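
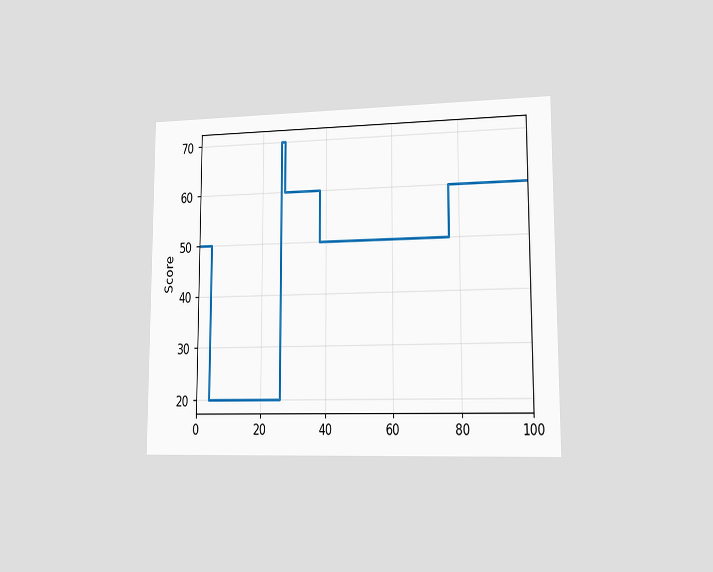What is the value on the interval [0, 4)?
50

The chart is viewed slightly from the right. On [0, 4) the step sits at 50.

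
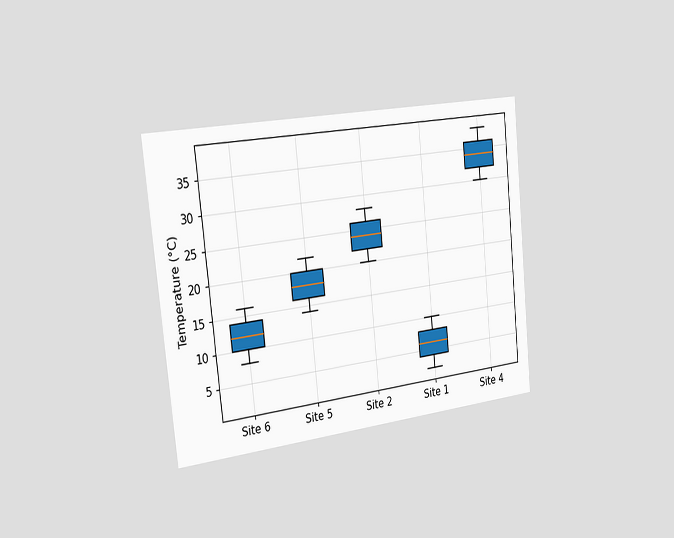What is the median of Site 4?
34°C

The chart is tilted about 6° counter-clockwise and viewed slightly from the left. The median line in the Site 4 box sits at 34°C.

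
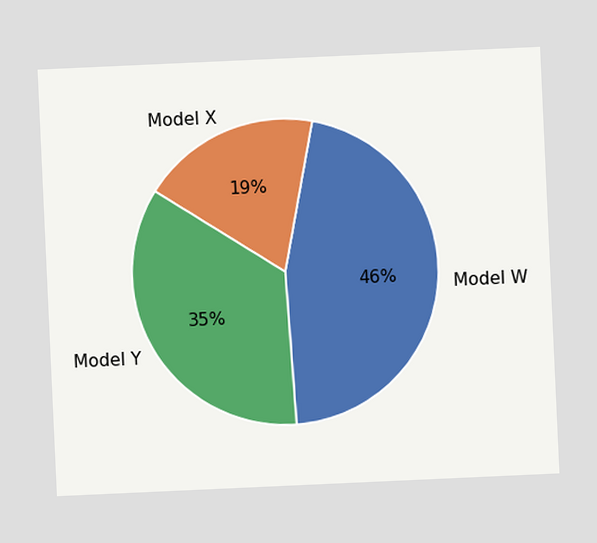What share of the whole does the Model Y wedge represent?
35%

The chart is tilted about 3° counter-clockwise. The Model Y slice takes up 35% of the pie.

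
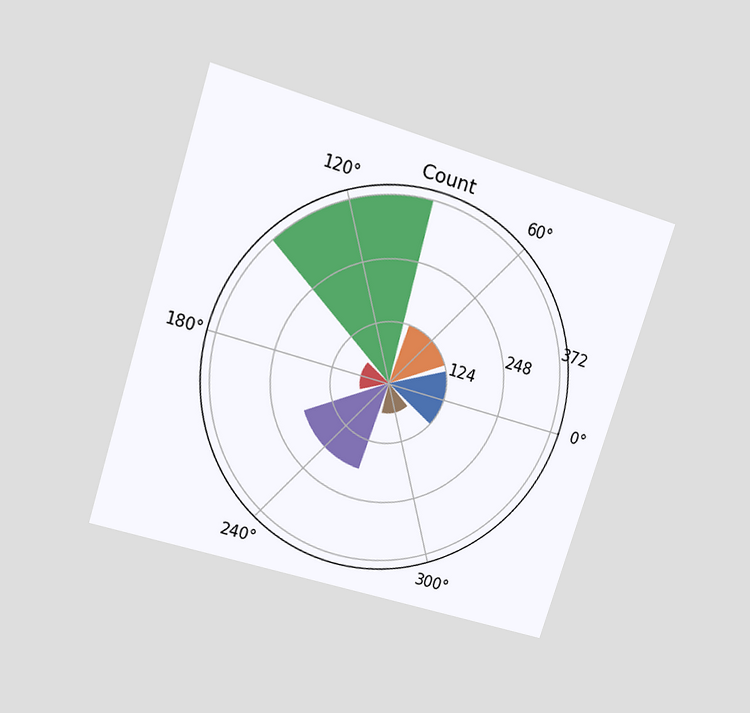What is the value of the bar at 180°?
The chart is tilted about 17° clockwise and viewed at a slight angle. The bar at 180° reaches 62 on the radial axis.

62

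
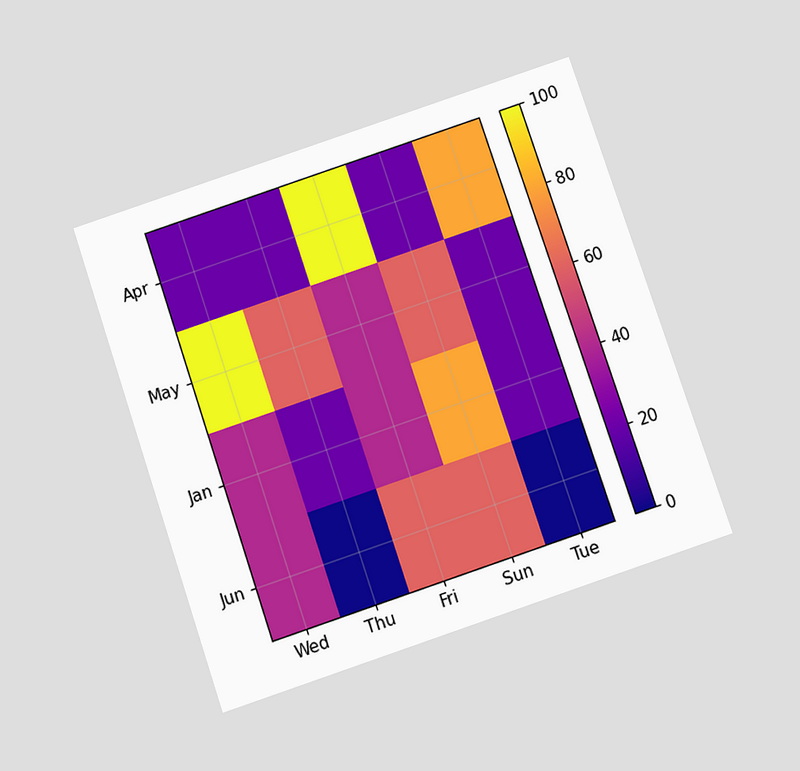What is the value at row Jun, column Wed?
The chart is tilted about 19° counter-clockwise and viewed slightly from below. Matching cell (Jun, Wed) against the colorbar gives 40.

40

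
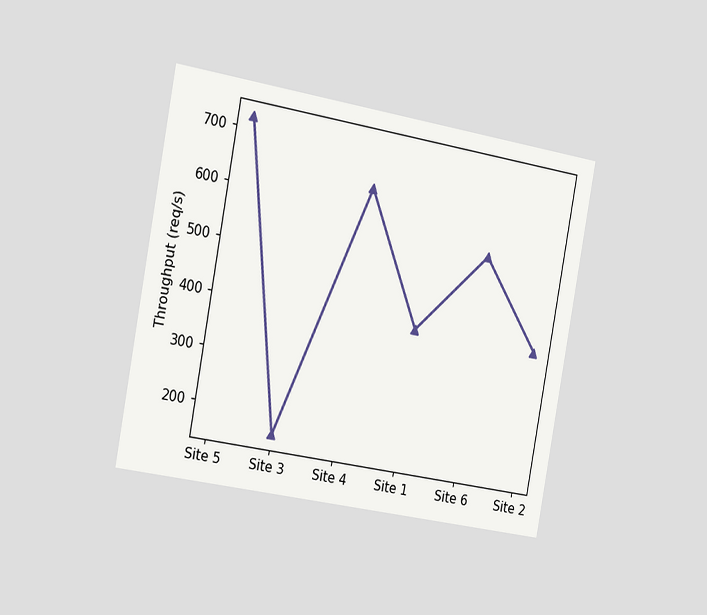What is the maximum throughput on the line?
720req/s

The chart is tilted about 10° clockwise and viewed slightly from the left. The highest point is at Site 5, and reading across to the y-axis gives 720req/s.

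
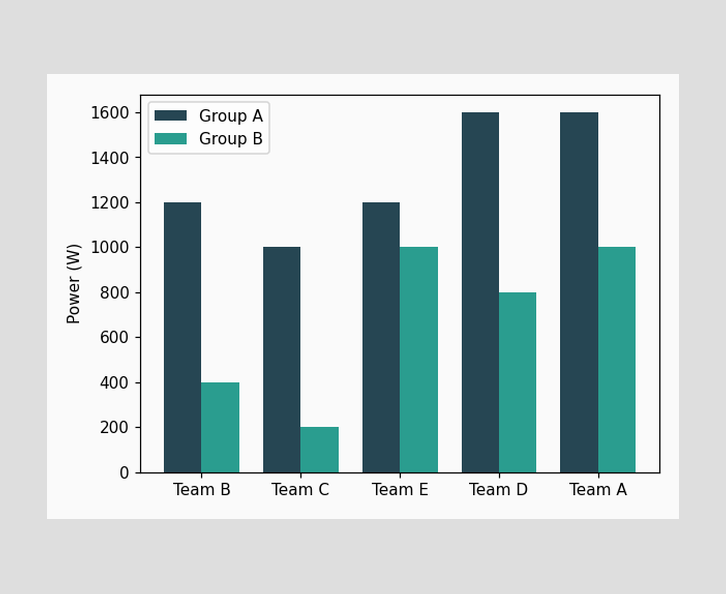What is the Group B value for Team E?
The Group B bar at Team E reaches 1000W on the y-axis.

1000W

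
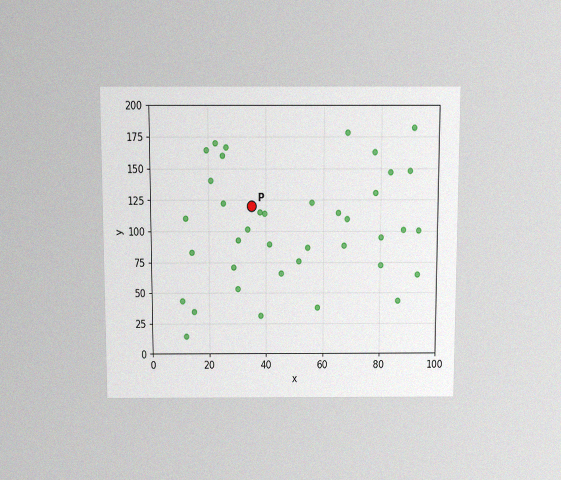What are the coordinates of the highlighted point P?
The chart is viewed slightly from above, with some photo noise. Following the gridlines from P to each axis, P sits at (35, 120).

(35, 120)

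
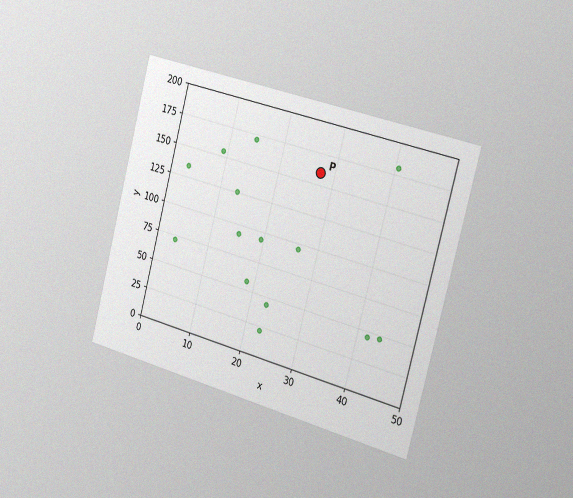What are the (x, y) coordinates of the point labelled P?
(27.5, 160)

The chart is tilted about 15° clockwise and viewed slightly from the right, with some photo noise. Following the gridlines from P to each axis, P sits at (27.5, 160).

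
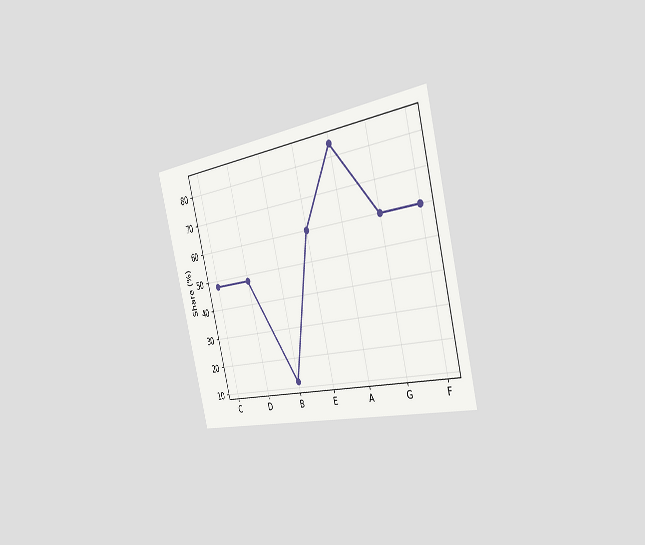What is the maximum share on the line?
The chart is tilted about 14° counter-clockwise and viewed slightly from the right. The highest point is at A, and reading across to the y-axis gives 84%.

84%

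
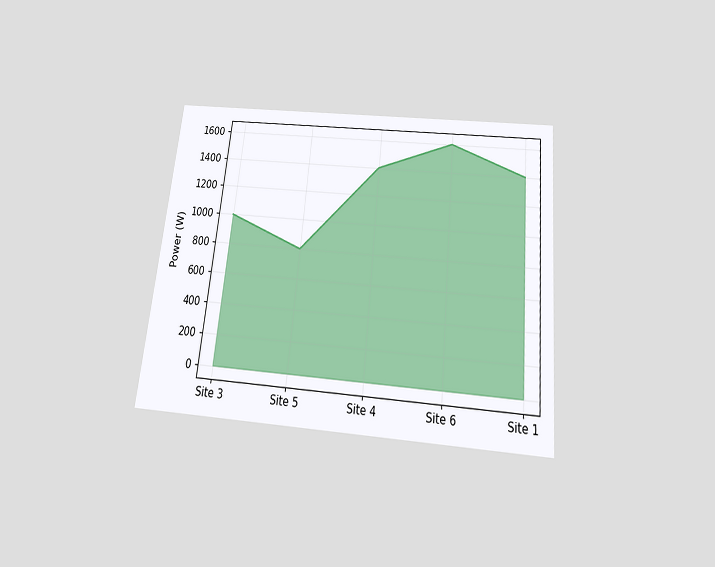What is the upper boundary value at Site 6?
1600W

The chart is tilted about 6° clockwise and viewed slightly from below. At Site 6 the upper boundary is at 1600W.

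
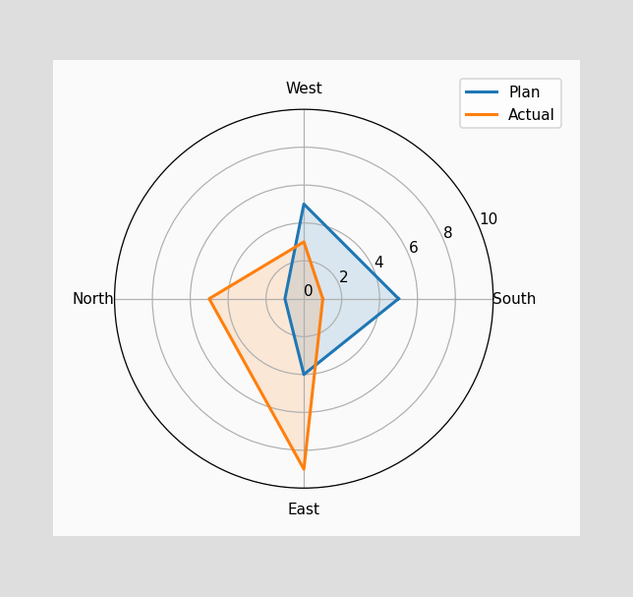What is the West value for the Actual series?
3

On the West axis, Actual reaches 3.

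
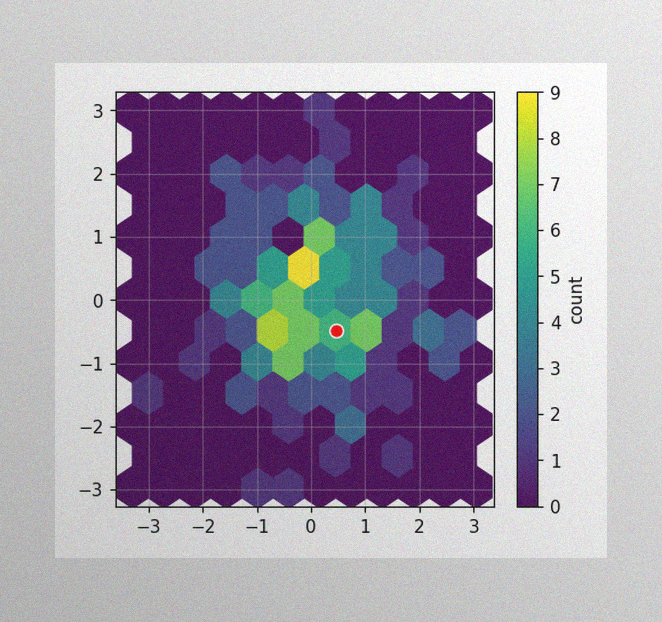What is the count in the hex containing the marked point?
6

The image has some photo noise and uneven lighting. The marked hex reads 6 on the colorbar.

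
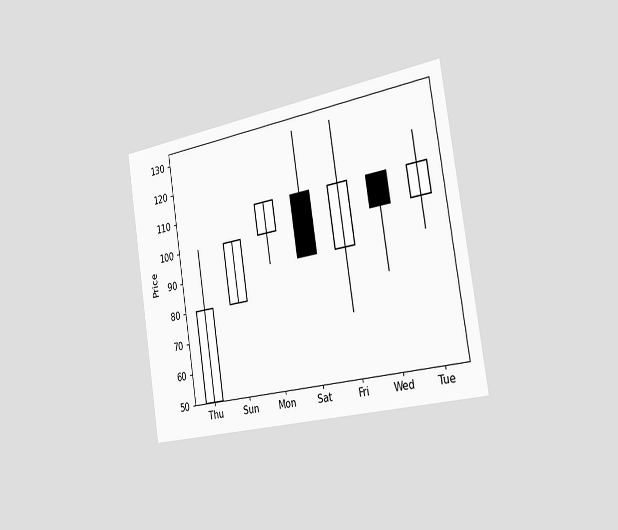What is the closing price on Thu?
The chart is tilted about 9° counter-clockwise and viewed slightly from the right. The Thu candle closes at 80.

80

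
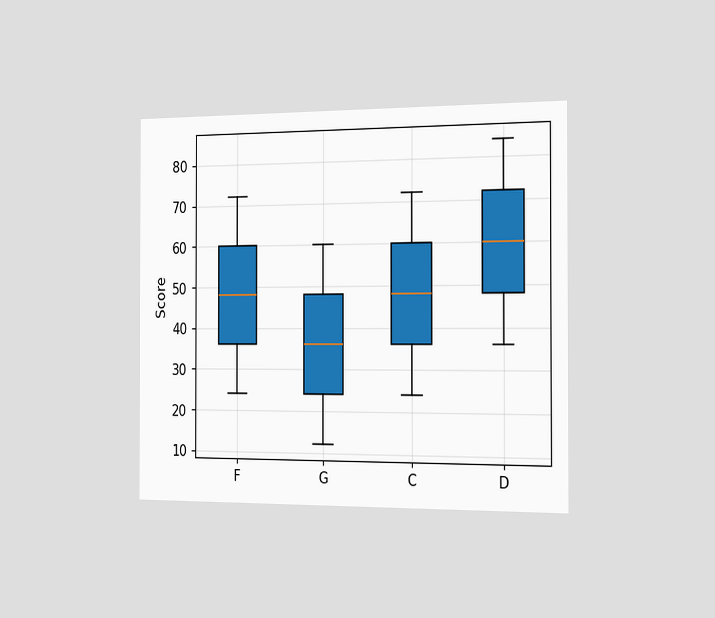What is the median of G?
36

The chart is viewed slightly from the right. The median line in the G box sits at 36.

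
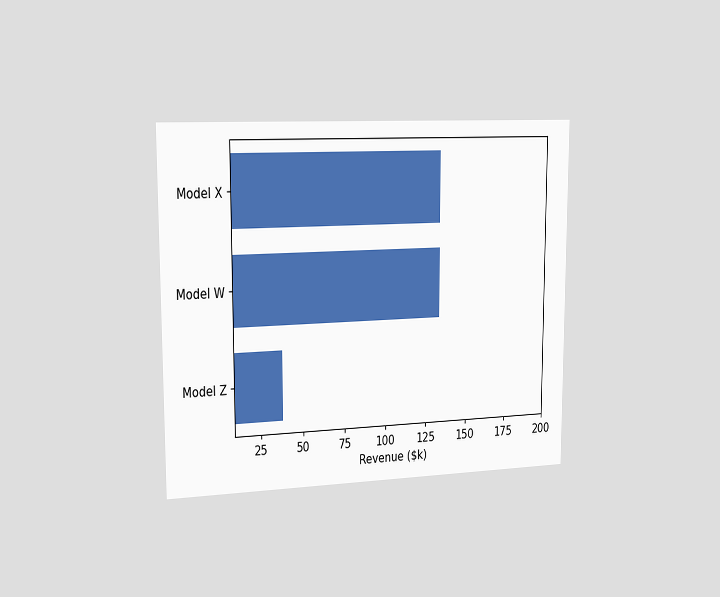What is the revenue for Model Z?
The chart is viewed slightly from the left. Reading along the chart's x-axis, the Model Z bar reaches $38k.

$38k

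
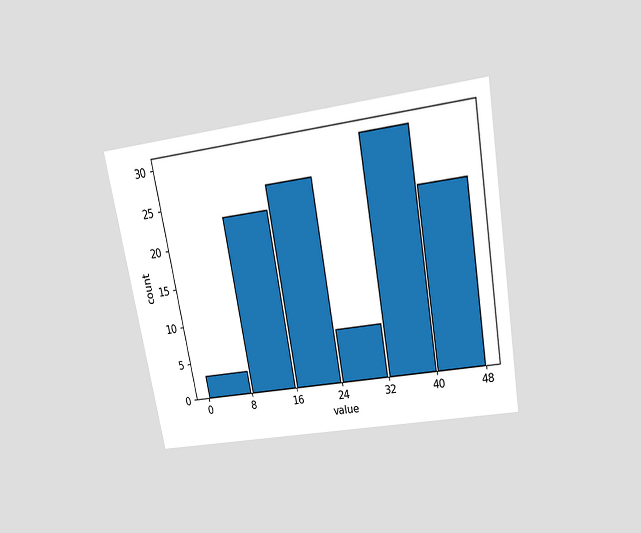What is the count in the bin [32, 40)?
The chart is tilted about 10° counter-clockwise and viewed slightly from above. The [32, 40) bin has height 30.

30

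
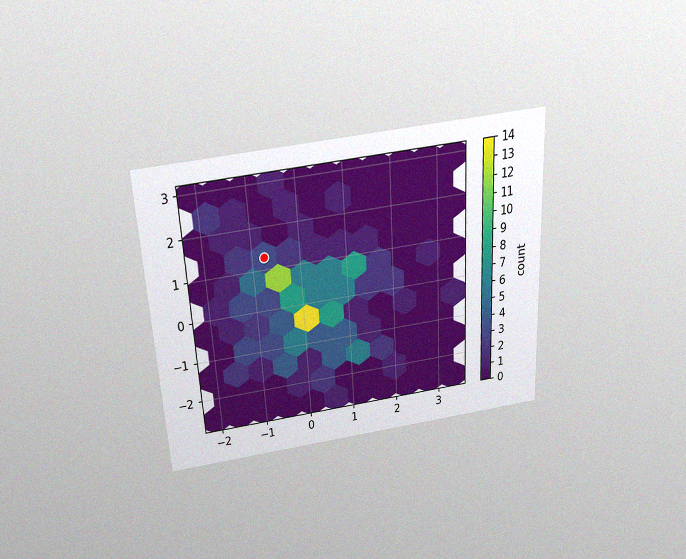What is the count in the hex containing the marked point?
3

The chart is tilted about 3° counter-clockwise and viewed slightly from above, with some photo noise. The marked hex reads 3 on the colorbar.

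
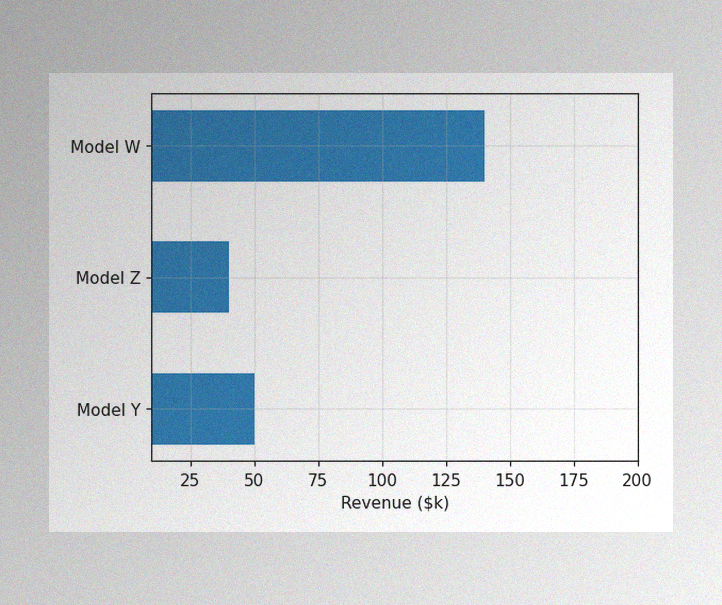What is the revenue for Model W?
$140k

The image has some photo noise and uneven lighting. Reading along the chart's x-axis, the Model W bar reaches $140k.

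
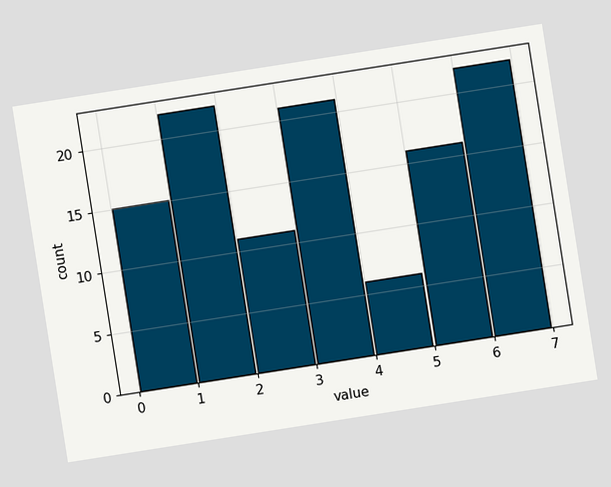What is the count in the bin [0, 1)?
15

The chart is tilted about 9° counter-clockwise. The [0, 1) bin has height 15.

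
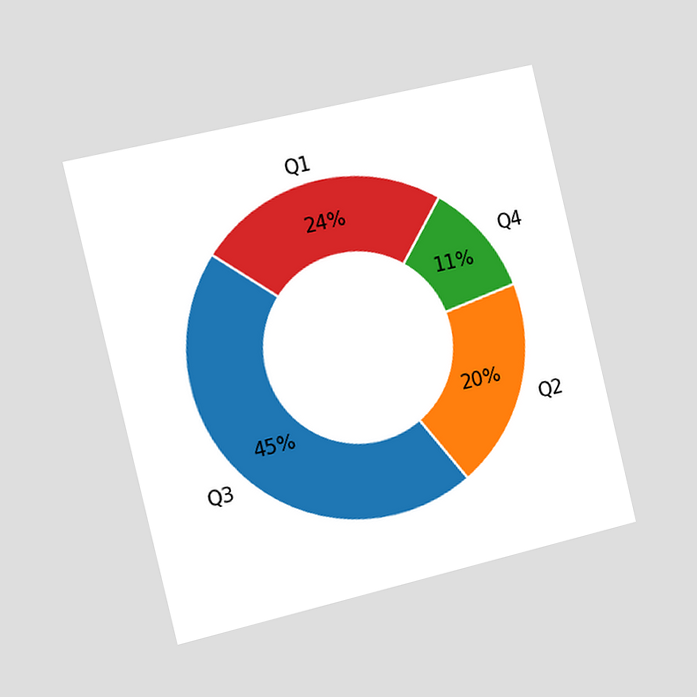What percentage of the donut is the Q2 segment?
The chart is tilted about 13° counter-clockwise and viewed slightly from the left. The Q2 segment takes up 20% of the ring.

20%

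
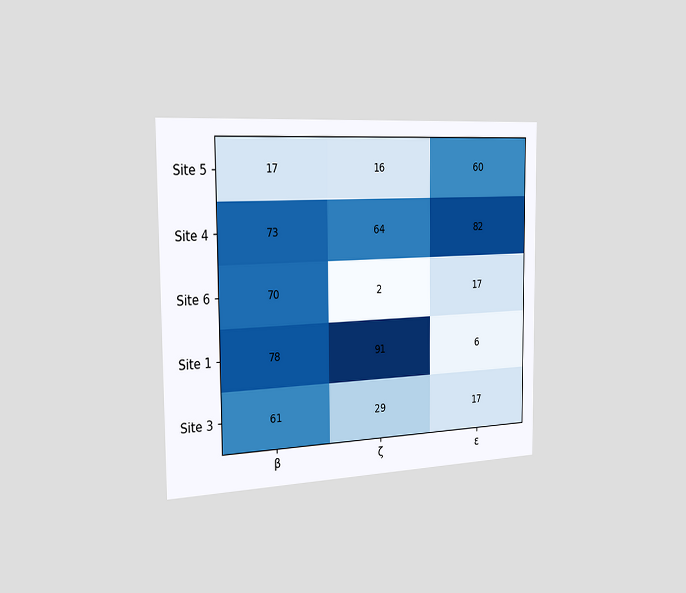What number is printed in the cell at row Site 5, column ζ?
16

The chart is viewed slightly from the left. The (Site 5, ζ) cell reads 16.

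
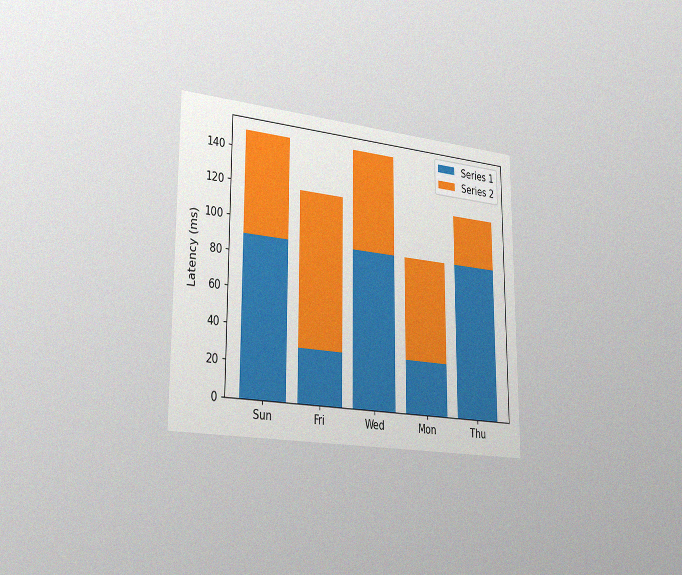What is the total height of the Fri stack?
The chart is viewed slightly from the left, with some photo noise. The Fri stack's top reaches 120ms on the y-axis.

120ms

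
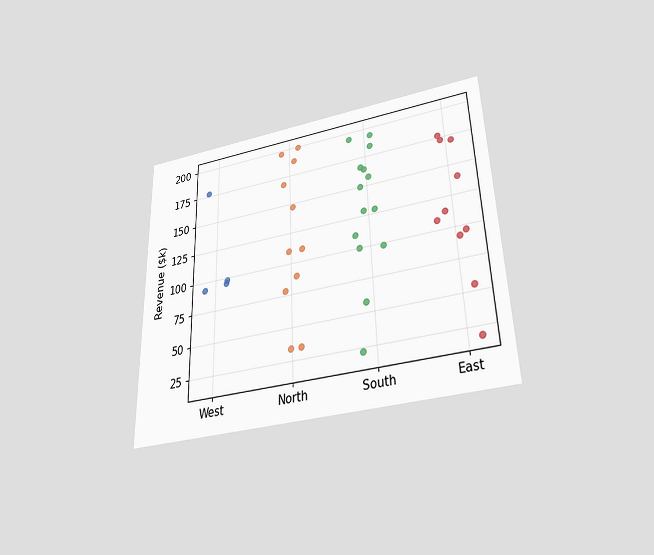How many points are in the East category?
10

The chart is viewed slightly from below. Counting the markers in the East column gives 10.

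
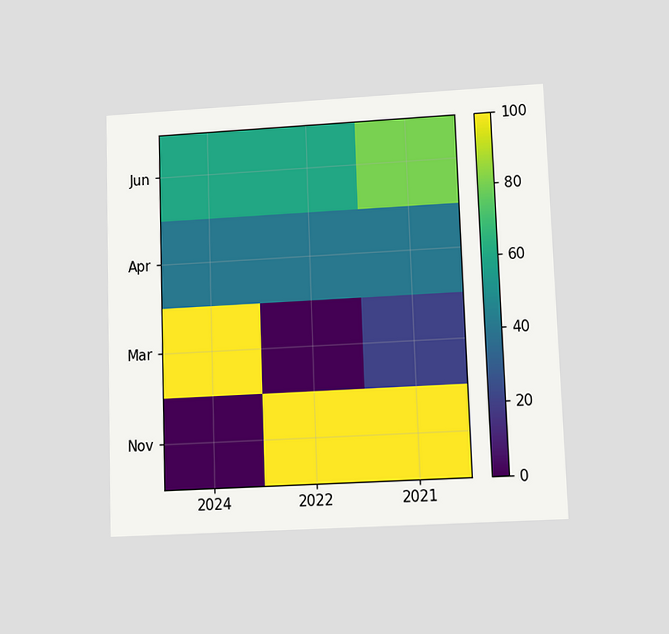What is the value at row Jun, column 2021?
80

The chart is tilted about 2° counter-clockwise and viewed at a slight angle. Matching cell (Jun, 2021) against the colorbar gives 80.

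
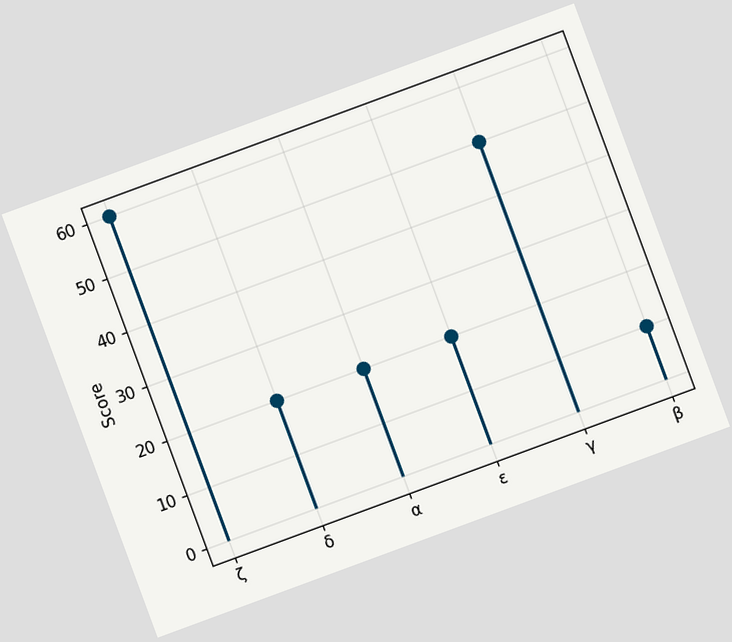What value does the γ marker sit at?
The chart is tilted about 20° counter-clockwise. The γ marker sits at 50.

50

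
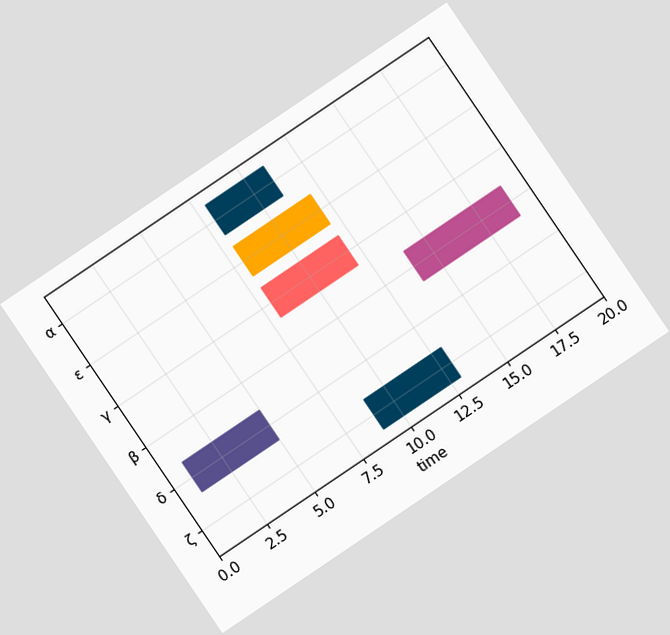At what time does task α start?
8

The chart is tilted about 34° counter-clockwise. The α bar begins at t=8.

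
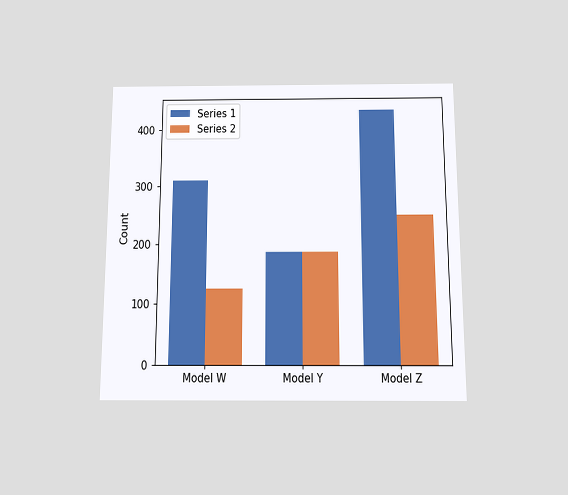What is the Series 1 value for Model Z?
The chart is viewed slightly from below. The Series 1 bar at Model Z reaches 434 on the y-axis.

434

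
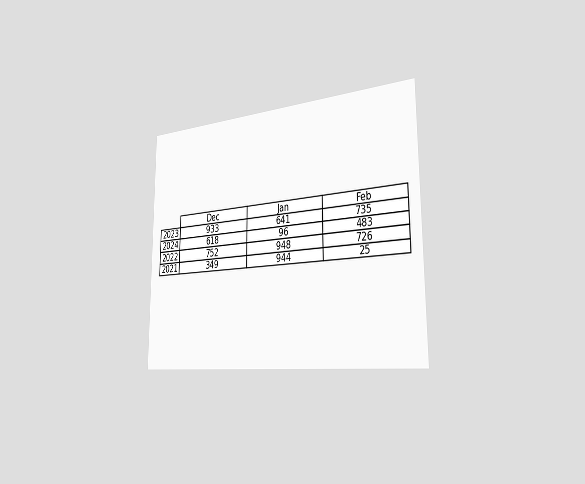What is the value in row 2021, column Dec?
The chart is viewed slightly from the right. The (2021, Dec) cell reads 349.

349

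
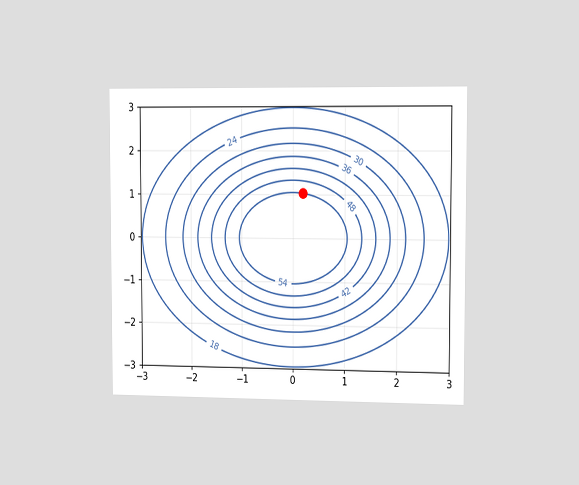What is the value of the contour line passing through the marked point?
The chart is viewed slightly from the right. The marked point sits on the contour labelled 54.

54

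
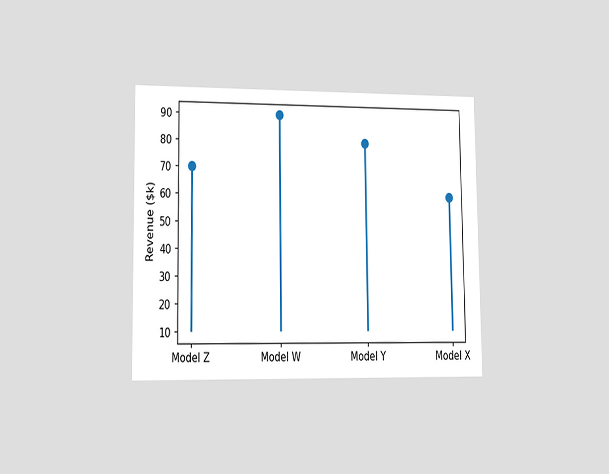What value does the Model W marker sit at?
$90k

The chart is viewed slightly from the left. The Model W marker sits at $90k.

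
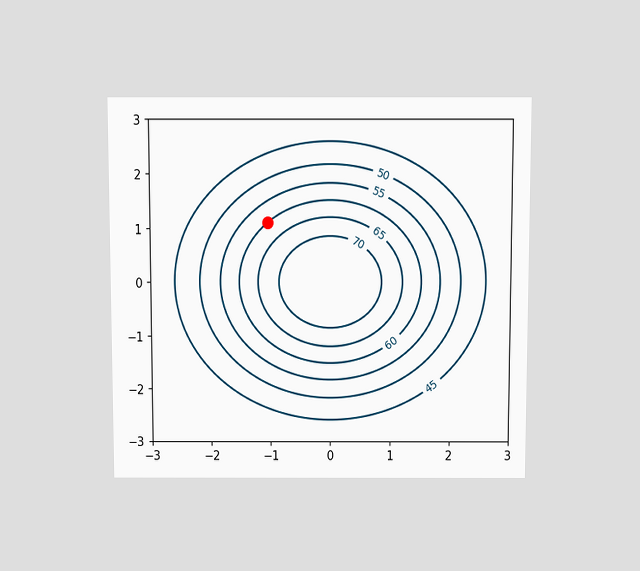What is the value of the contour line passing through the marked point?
The chart is viewed slightly from above. The marked point sits on the contour labelled 60.

60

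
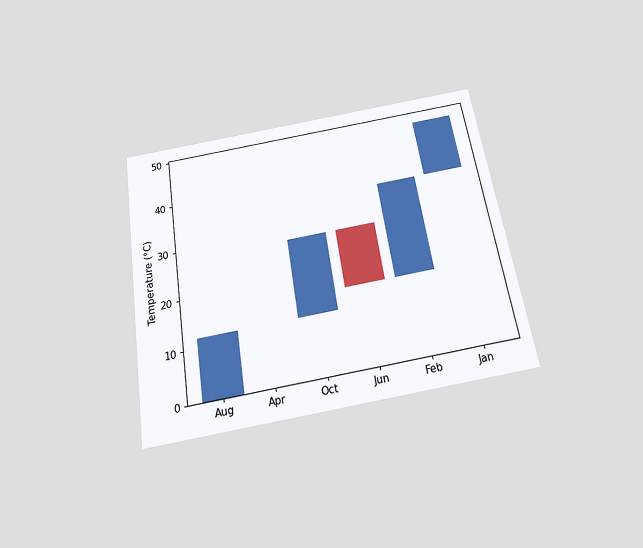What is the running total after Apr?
12°C

The chart is tilted about 9° counter-clockwise and viewed slightly from below. After Apr the running total reaches 12°C.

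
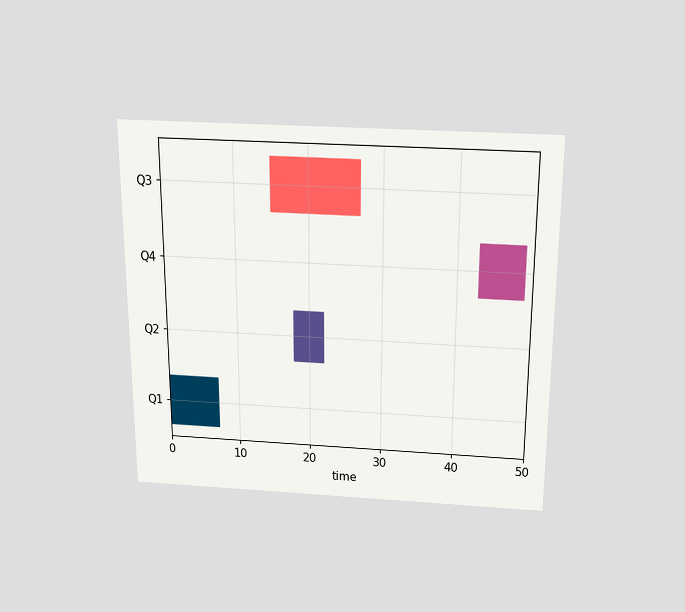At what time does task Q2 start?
The chart is viewed slightly from above. The Q2 bar begins at t=18.

18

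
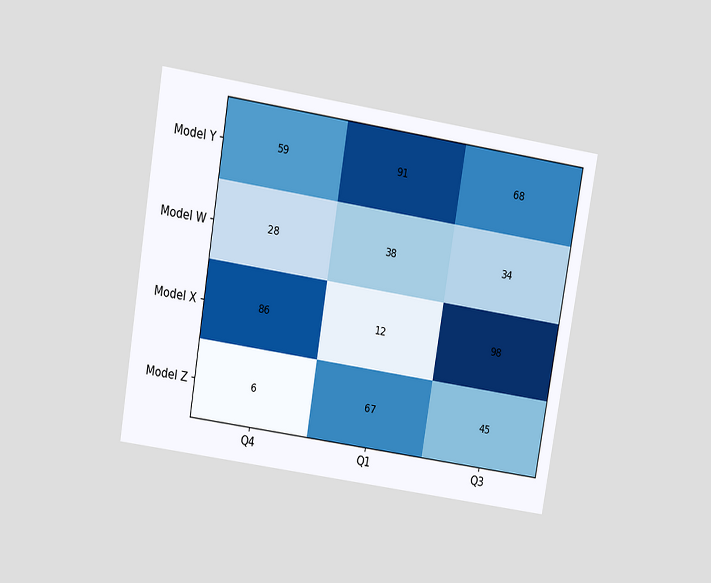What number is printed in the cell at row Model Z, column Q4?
The chart is tilted about 9° clockwise and viewed slightly from above. The (Model Z, Q4) cell reads 6.

6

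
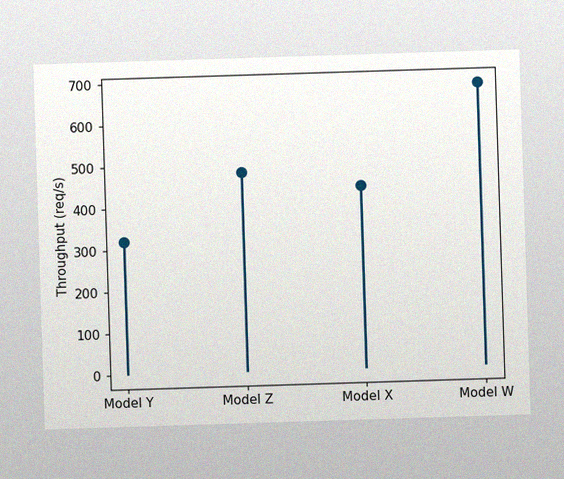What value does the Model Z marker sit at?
480req/s

The image has some photo noise and uneven lighting. The Model Z marker sits at 480req/s.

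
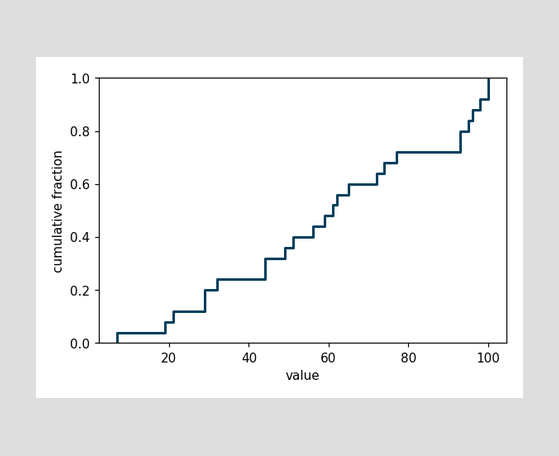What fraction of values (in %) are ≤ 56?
44%

At x=56 the ECDF step is at 44%.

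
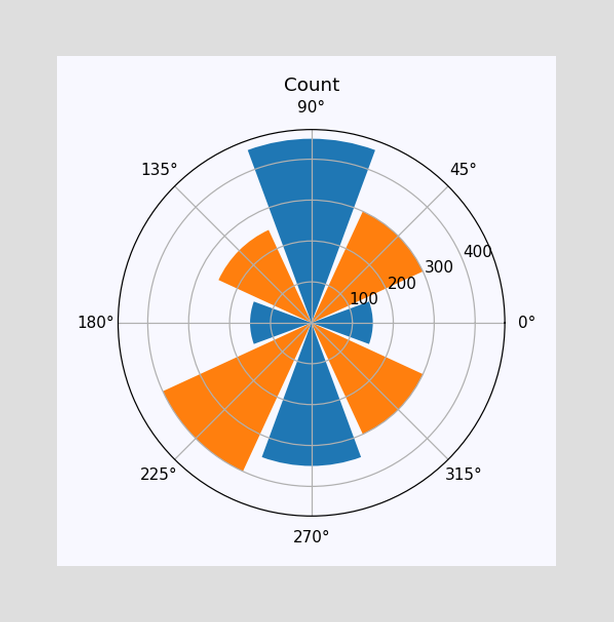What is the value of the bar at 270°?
The bar at 270° reaches 350 on the radial axis.

350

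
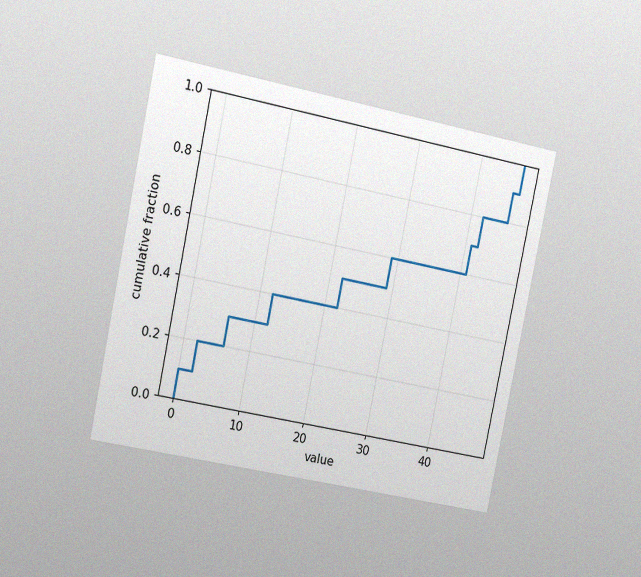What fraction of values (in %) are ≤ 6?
The chart is tilted about 12° clockwise and viewed slightly from the left, with some photo noise. At x=6 the ECDF step is at 30%.

30%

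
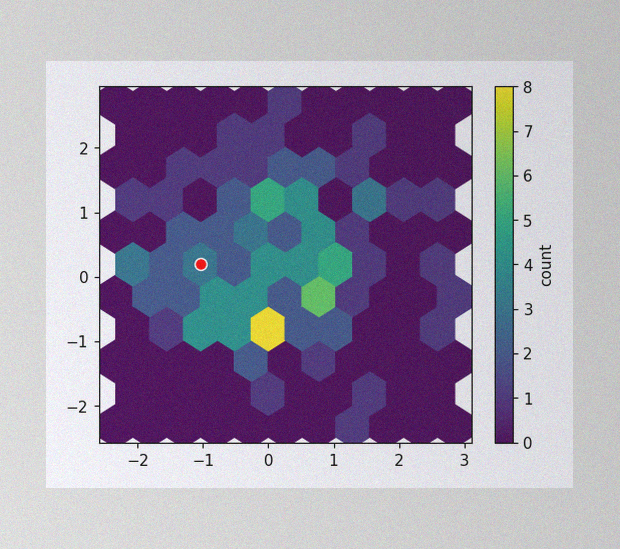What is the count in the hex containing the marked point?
The image has some photo noise and uneven lighting. The marked hex reads 3 on the colorbar.

3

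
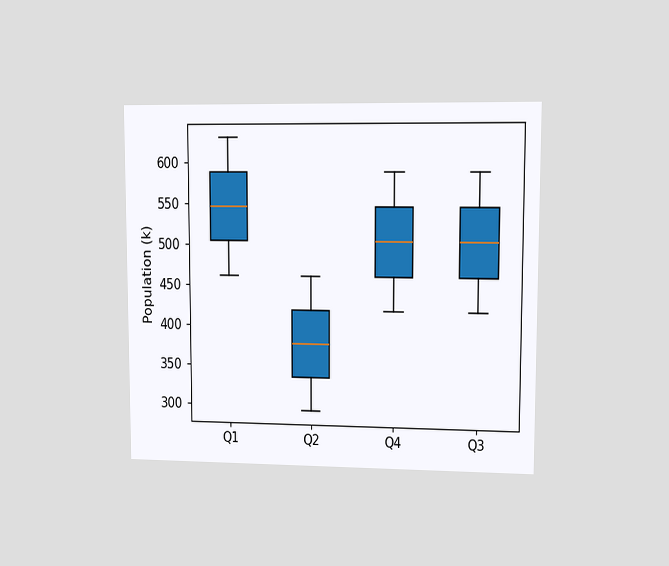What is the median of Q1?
The chart is viewed at a slight angle. The median line in the Q1 box sits at 546k.

546k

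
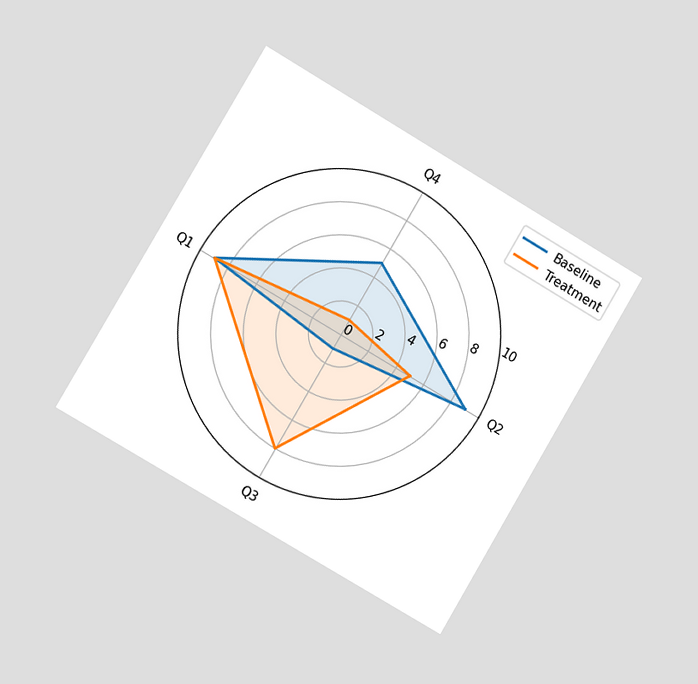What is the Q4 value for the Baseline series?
5

The chart is tilted about 31° clockwise and viewed slightly from the left. On the Q4 axis, Baseline reaches 5.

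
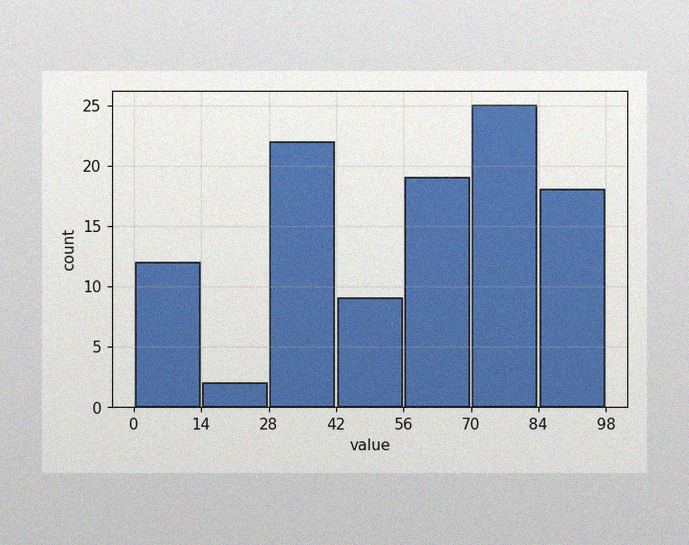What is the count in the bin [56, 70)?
The image has some photo noise and uneven lighting. The [56, 70) bin has height 19.

19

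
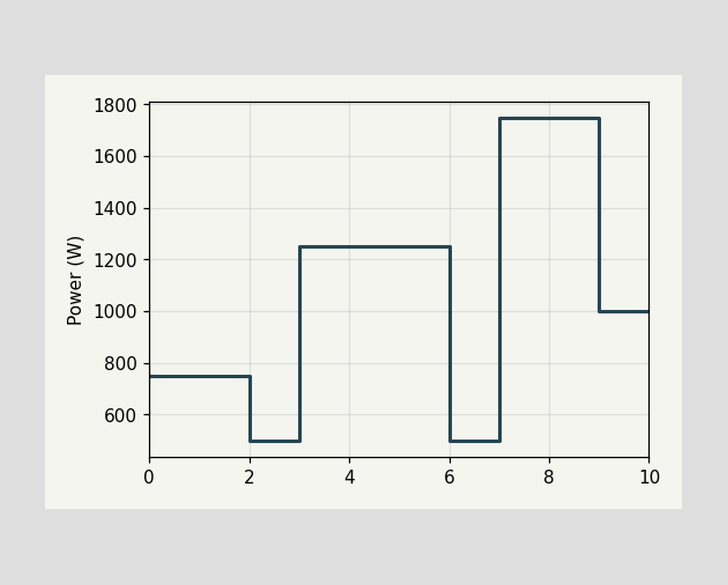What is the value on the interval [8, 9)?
1750W

On [8, 9) the step sits at 1750W.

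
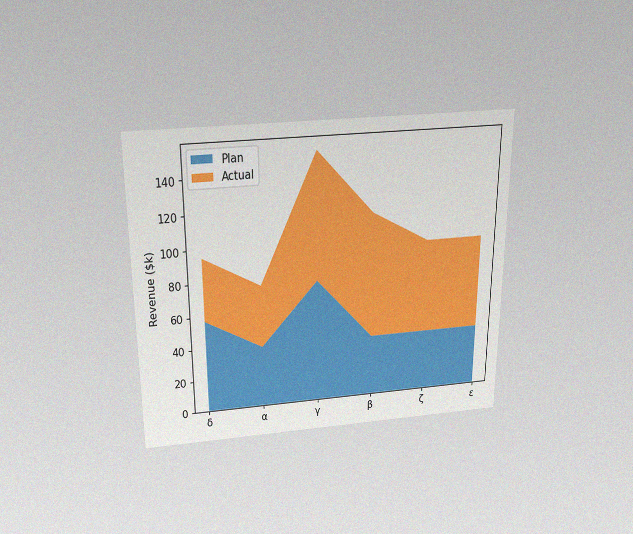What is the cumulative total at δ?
$95k

The chart is viewed slightly from above, with some photo noise. The stacked total at δ reaches $95k.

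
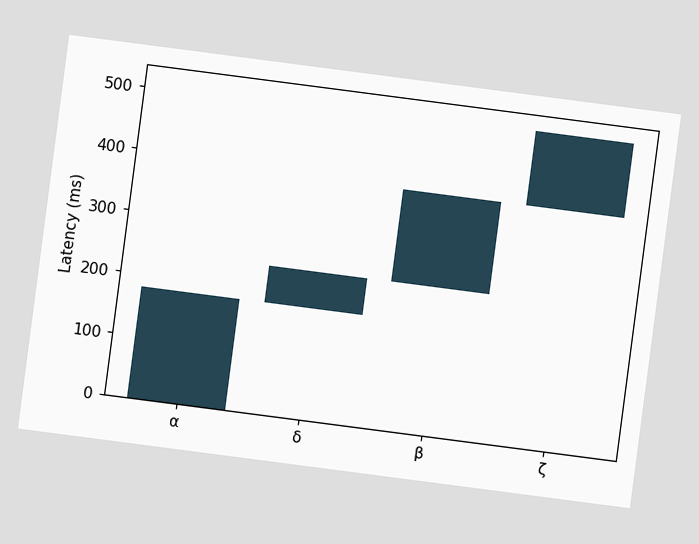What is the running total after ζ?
510ms

The chart is tilted about 7° clockwise. After ζ the running total reaches 510ms.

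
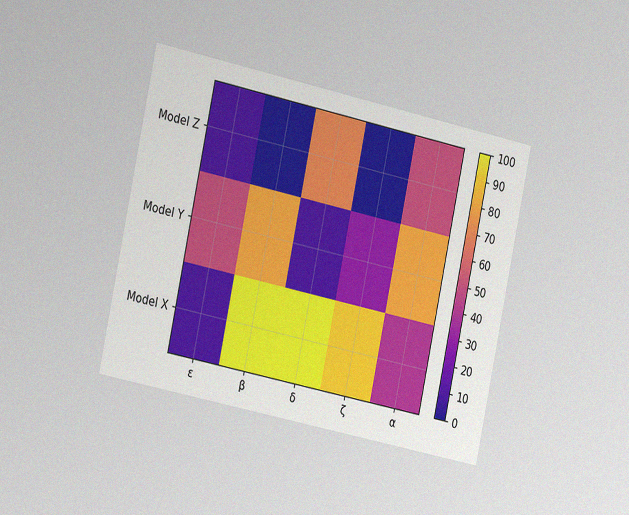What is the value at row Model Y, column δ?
10

The chart is tilted about 12° clockwise and viewed slightly from the left, with some photo noise. Matching cell (Model Y, δ) against the colorbar gives 10.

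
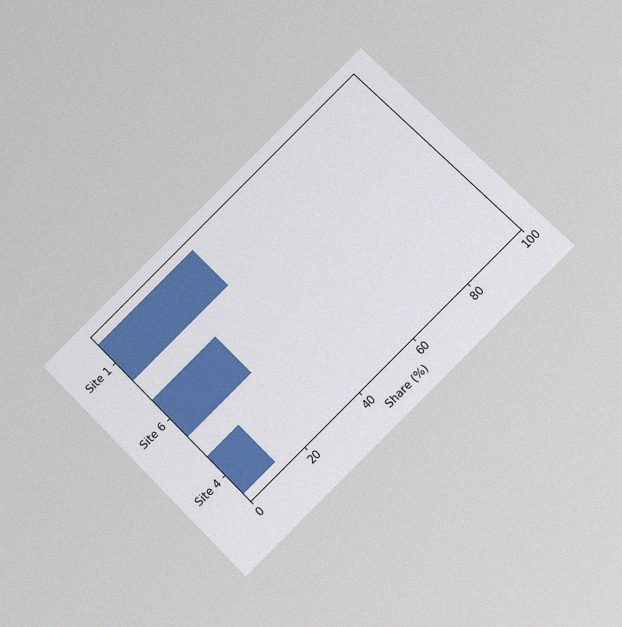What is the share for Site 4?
The chart is tilted about 45° counter-clockwise and viewed at a slight angle, with some photo noise. Reading along the chart's x-axis, the Site 4 bar reaches 12%.

12%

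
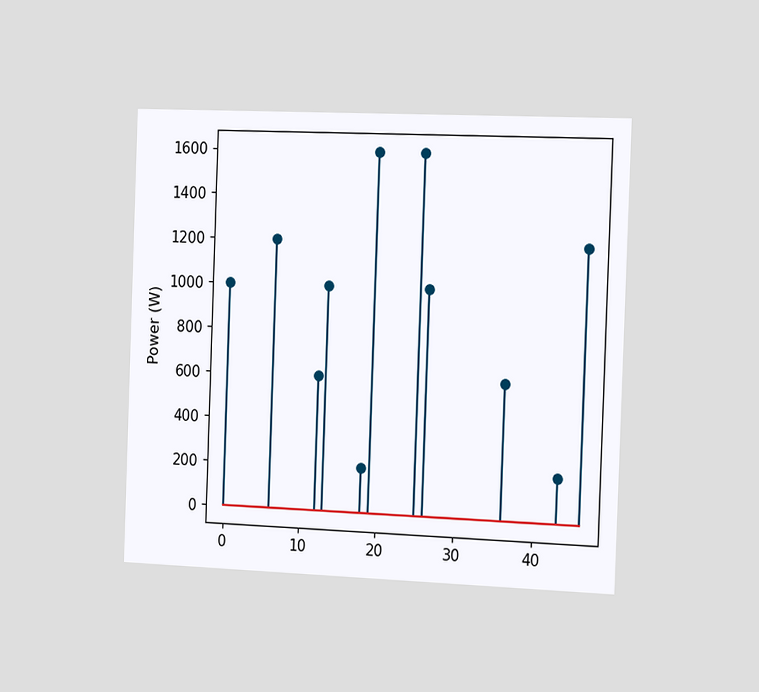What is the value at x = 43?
200W

The chart is tilted about 2° clockwise and viewed slightly from the right. The stem at x=43 reaches 200W.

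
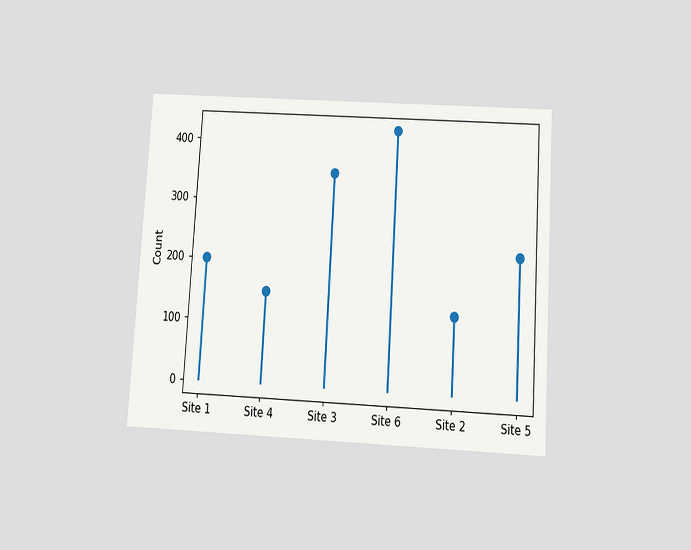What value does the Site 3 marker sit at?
The chart is tilted about 4° clockwise and viewed slightly from below. The Site 3 marker sits at 350.

350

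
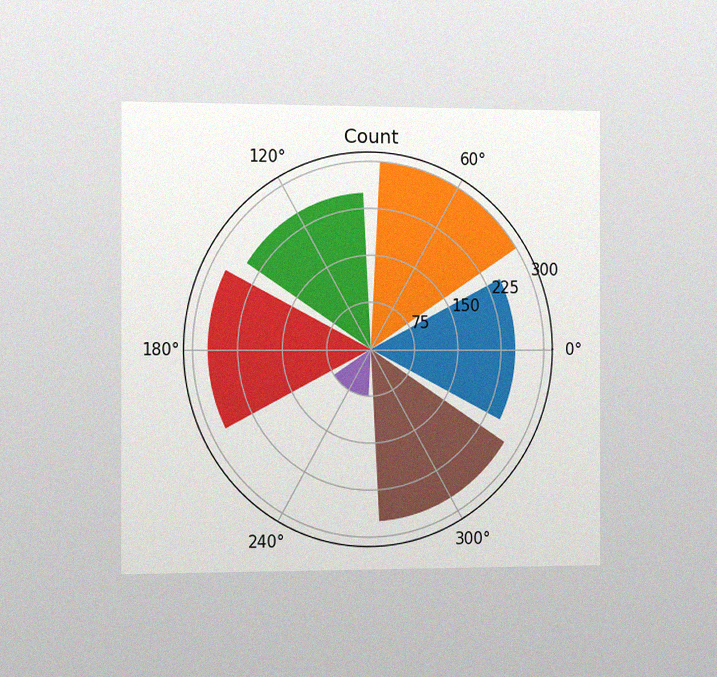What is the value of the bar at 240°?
The chart is viewed slightly from the left, with some photo noise. The bar at 240° reaches 75 on the radial axis.

75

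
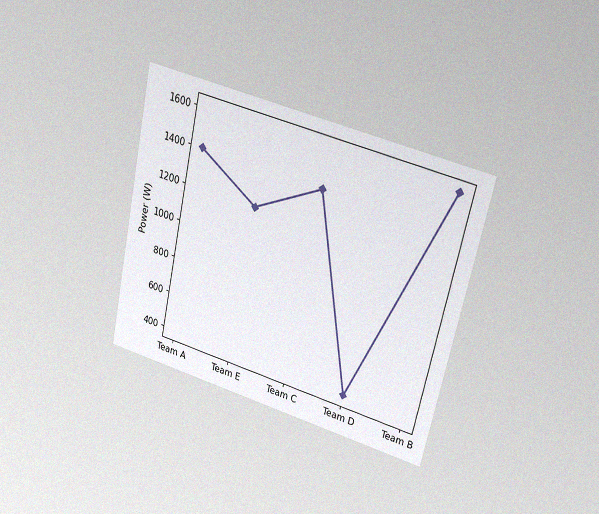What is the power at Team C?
1400W

The chart is tilted about 13° clockwise and viewed at a slight angle, with some photo noise. At Team C, the line is at 1400W.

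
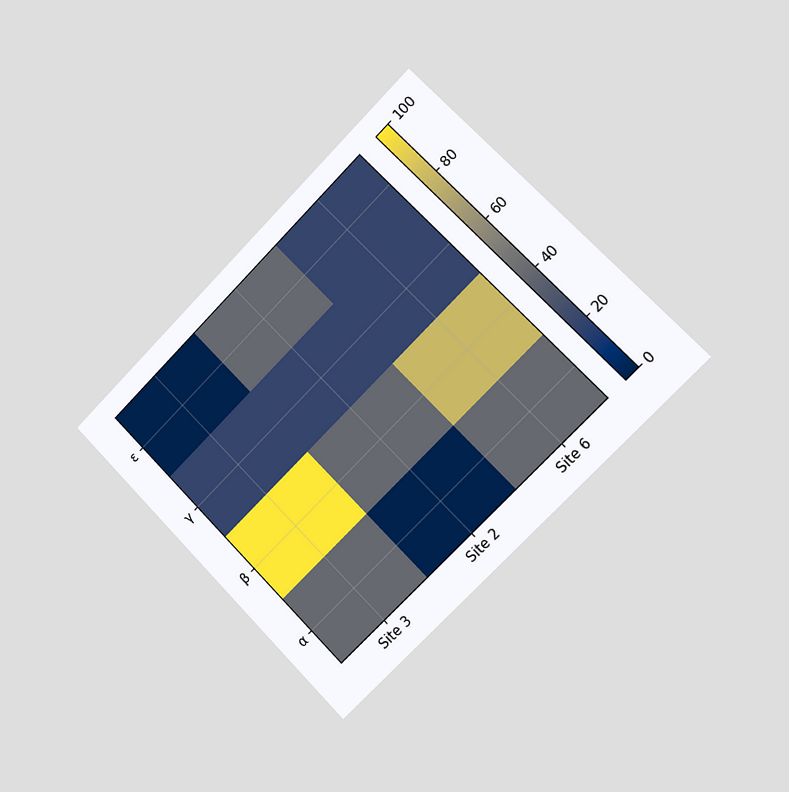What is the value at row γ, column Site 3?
The chart is tilted about 45° counter-clockwise and viewed slightly from the right. Matching cell (γ, Site 3) against the colorbar gives 20.

20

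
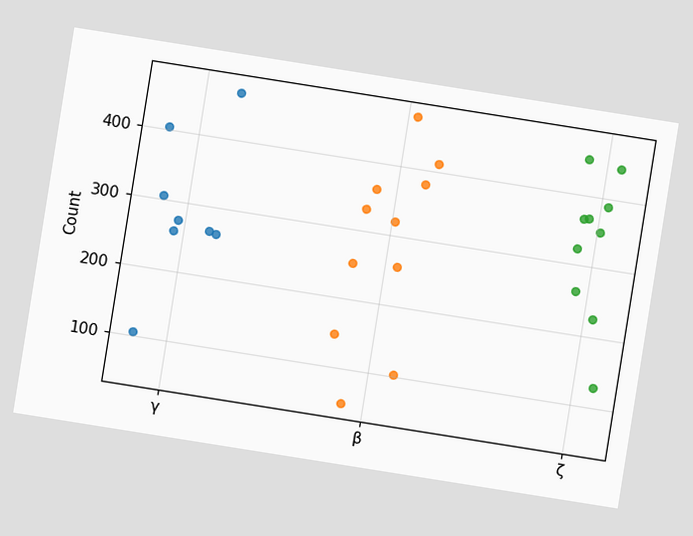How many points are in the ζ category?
The chart is tilted about 9° clockwise. Counting the markers in the ζ column gives 10.

10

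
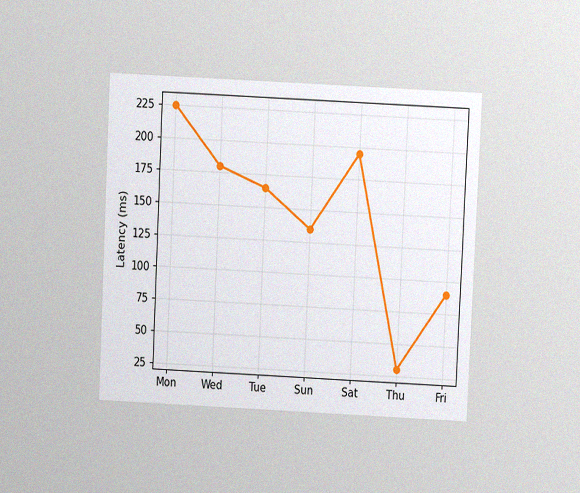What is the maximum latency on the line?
225ms

The chart is tilted about 3° clockwise and viewed at a slight angle, with some photo noise. The highest point is at Mon, and reading across to the y-axis gives 225ms.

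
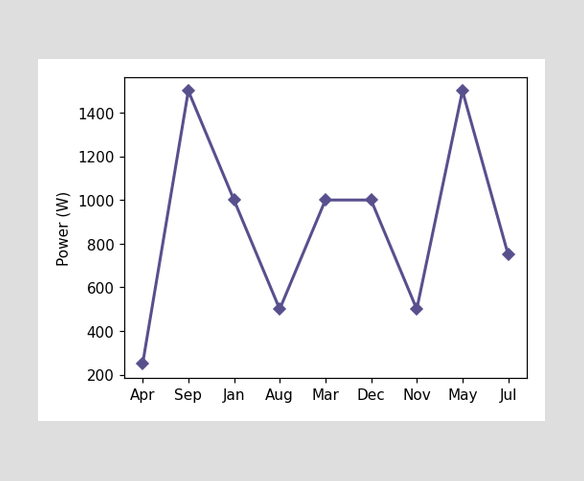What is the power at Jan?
At Jan, the line is at 1000W.

1000W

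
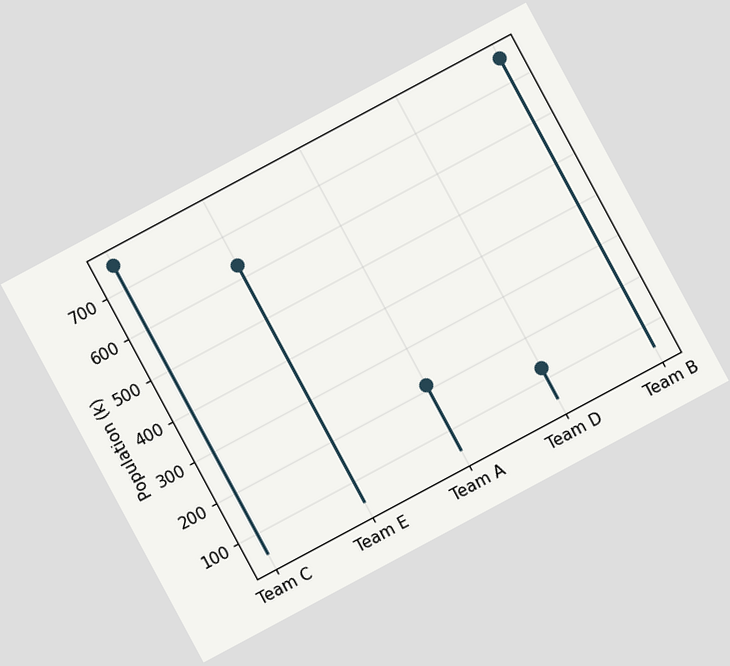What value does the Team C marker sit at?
The chart is tilted about 28° counter-clockwise. The Team C marker sits at 756k.

756k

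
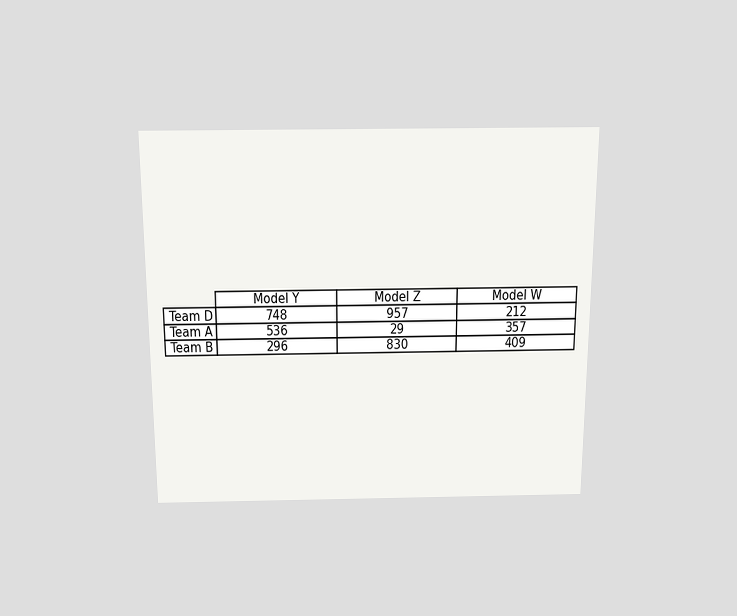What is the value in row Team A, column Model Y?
536

The chart is viewed slightly from above. The (Team A, Model Y) cell reads 536.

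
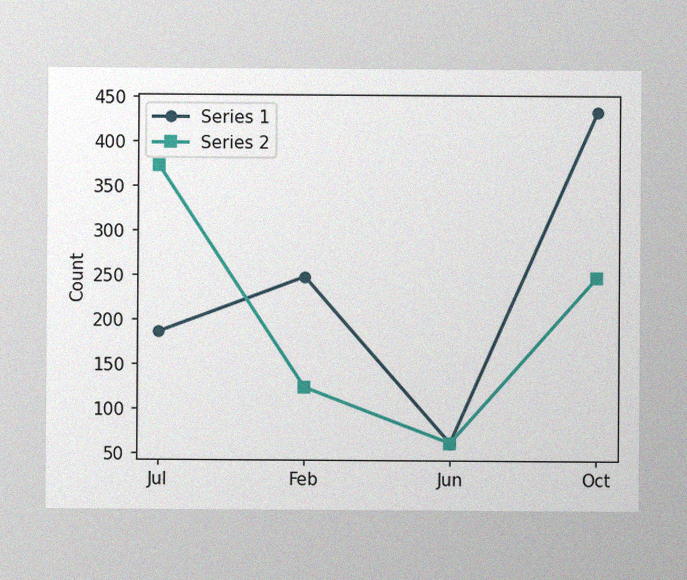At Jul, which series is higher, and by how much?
Series 2, by 186

The image has some photo noise and uneven lighting. At Jul, Series 2 sits above the other line by 186.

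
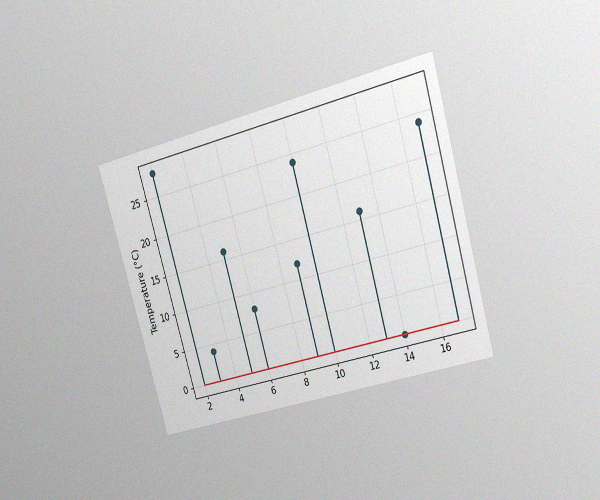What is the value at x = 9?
12°C

The chart is tilted about 16° counter-clockwise and viewed at a slight angle, with some photo noise. The stem at x=9 reaches 12°C.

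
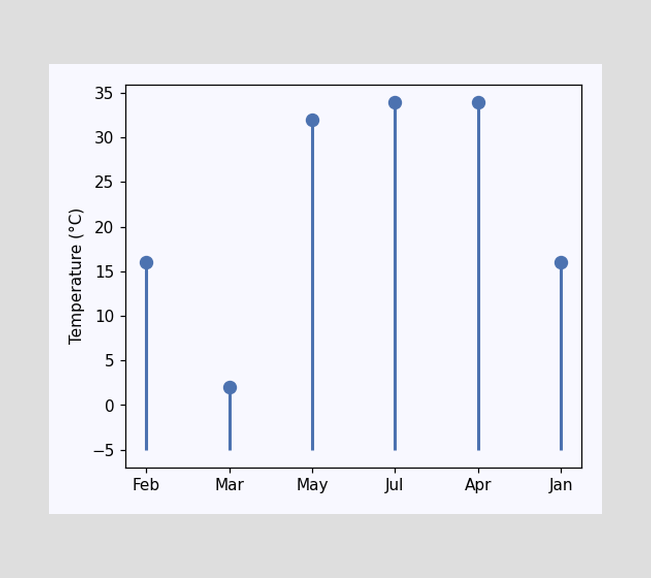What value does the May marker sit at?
32°C

The May marker sits at 32°C.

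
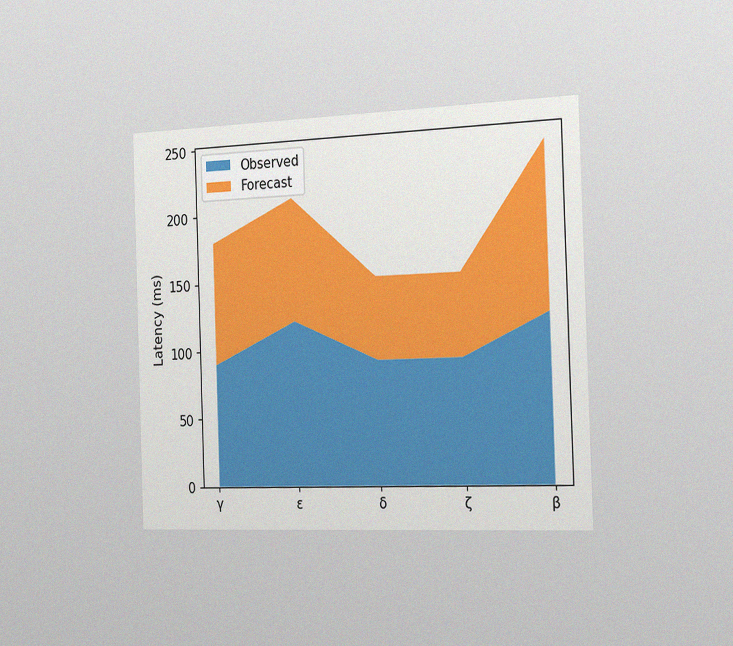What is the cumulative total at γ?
The chart is viewed slightly from the right, with some photo noise. The stacked total at γ reaches 180ms.

180ms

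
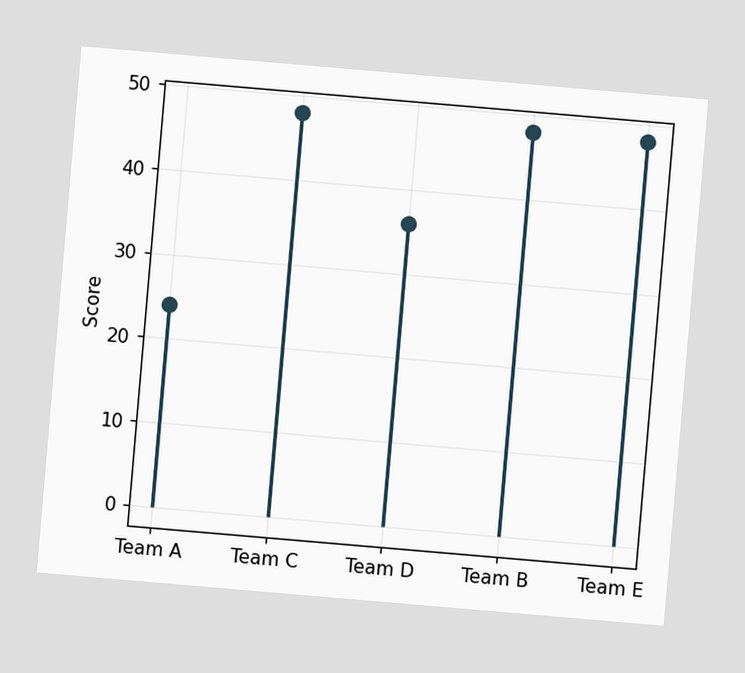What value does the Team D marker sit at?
36

The chart is tilted about 5° clockwise. The Team D marker sits at 36.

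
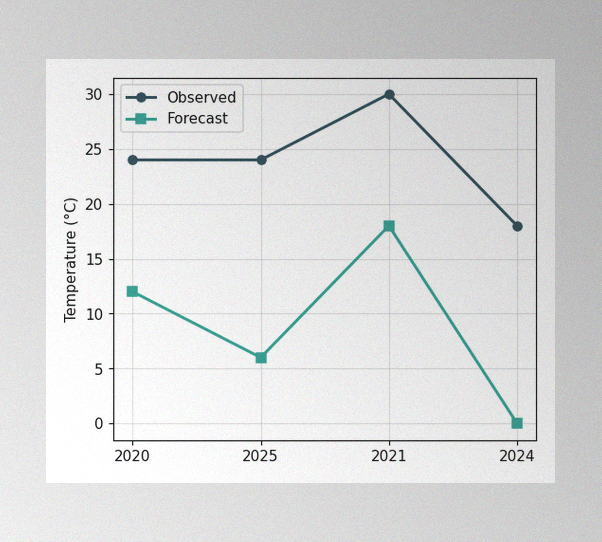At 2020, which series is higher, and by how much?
Observed, by 12°C

The image has some photo noise and uneven lighting. At 2020, Observed sits above the other line by 12°C.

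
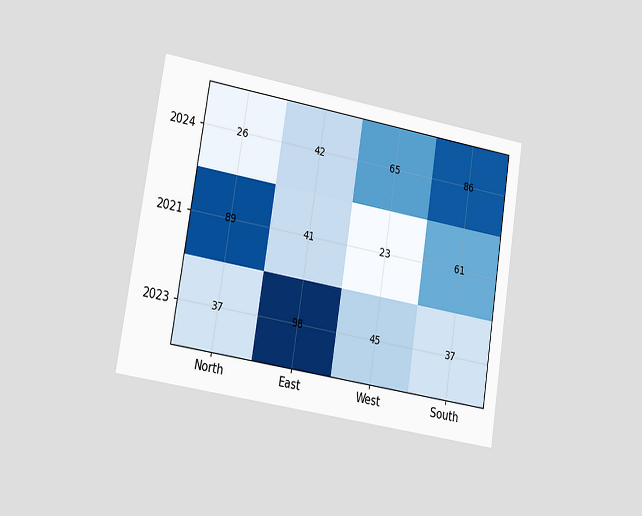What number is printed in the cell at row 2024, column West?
65

The chart is tilted about 9° clockwise and viewed slightly from the left. The (2024, West) cell reads 65.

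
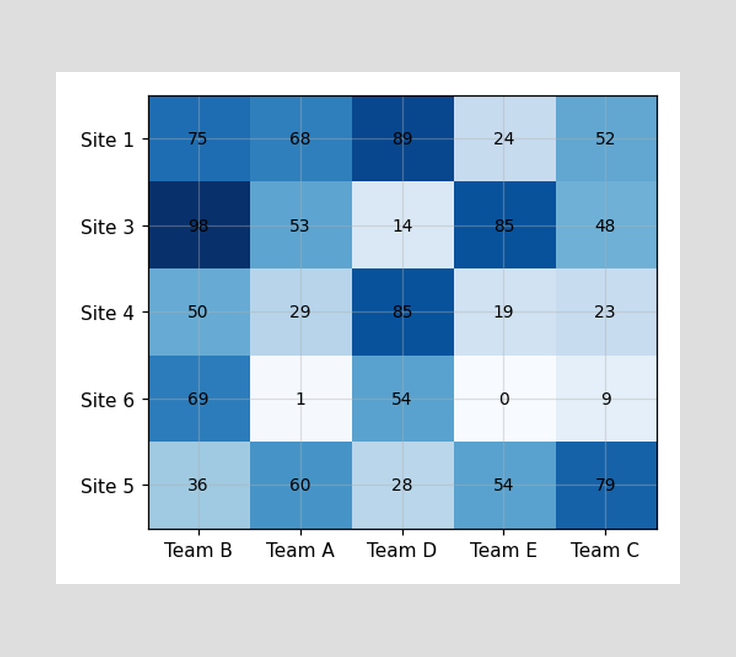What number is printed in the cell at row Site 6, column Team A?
The (Site 6, Team A) cell reads 1.

1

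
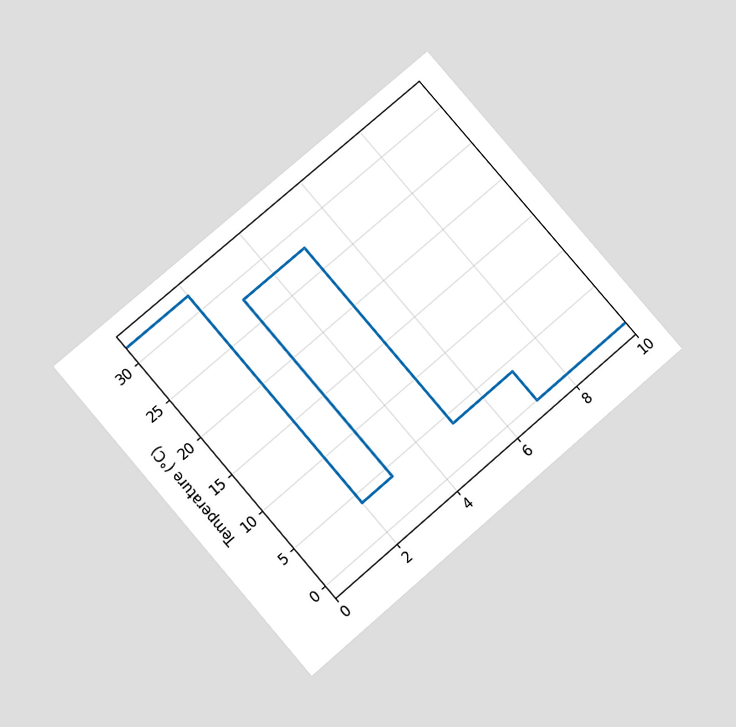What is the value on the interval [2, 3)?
The chart is tilted about 41° counter-clockwise and viewed at a slight angle. On [2, 3) the step sits at 4°C.

4°C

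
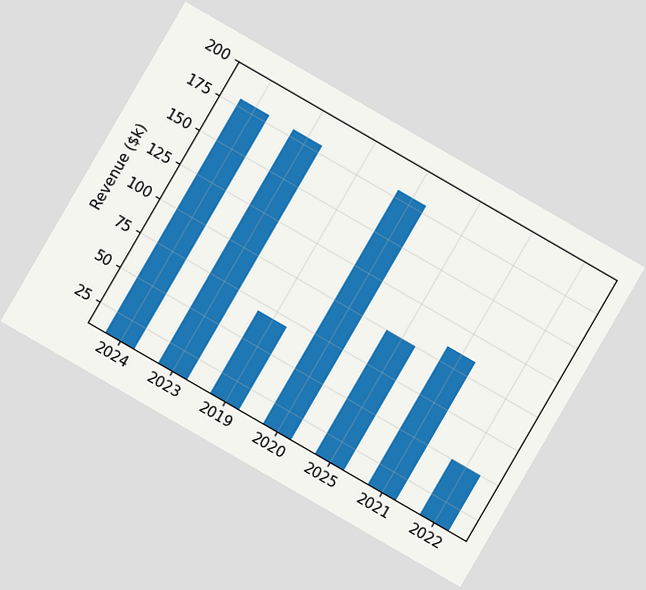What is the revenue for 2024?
$180k

The chart is tilted about 30° clockwise. Reading along the chart's y-axis, the 2024 bar reaches $180k.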